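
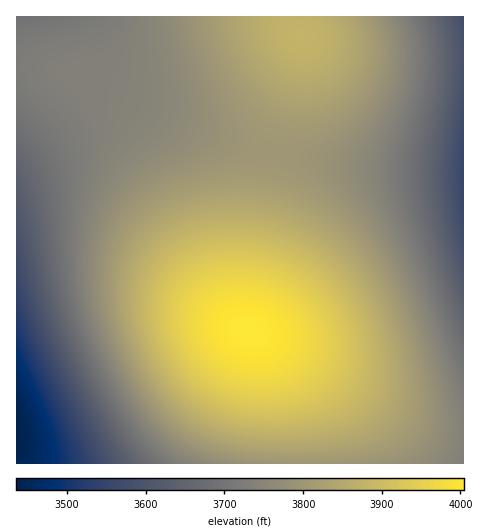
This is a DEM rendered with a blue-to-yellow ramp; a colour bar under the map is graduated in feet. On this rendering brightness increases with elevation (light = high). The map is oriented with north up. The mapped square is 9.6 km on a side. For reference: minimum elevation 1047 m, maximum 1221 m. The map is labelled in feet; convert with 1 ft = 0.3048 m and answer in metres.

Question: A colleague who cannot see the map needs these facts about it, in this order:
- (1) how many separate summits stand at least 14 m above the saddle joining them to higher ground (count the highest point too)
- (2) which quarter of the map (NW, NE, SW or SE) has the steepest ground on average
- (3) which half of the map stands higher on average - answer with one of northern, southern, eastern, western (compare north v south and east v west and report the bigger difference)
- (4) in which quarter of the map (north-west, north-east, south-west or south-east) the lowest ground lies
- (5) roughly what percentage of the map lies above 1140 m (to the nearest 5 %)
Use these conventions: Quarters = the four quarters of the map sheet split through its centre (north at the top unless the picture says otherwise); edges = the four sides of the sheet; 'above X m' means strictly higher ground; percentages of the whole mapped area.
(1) There are 2 summits with 14 m or more of prominence.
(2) The steepest ground, on average, is in the south-west quarter.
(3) The eastern half stands higher on average than the western half.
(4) The lowest point lies in the south-west quarter of the map.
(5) Roughly 70 % of the ground is higher than 1140 m.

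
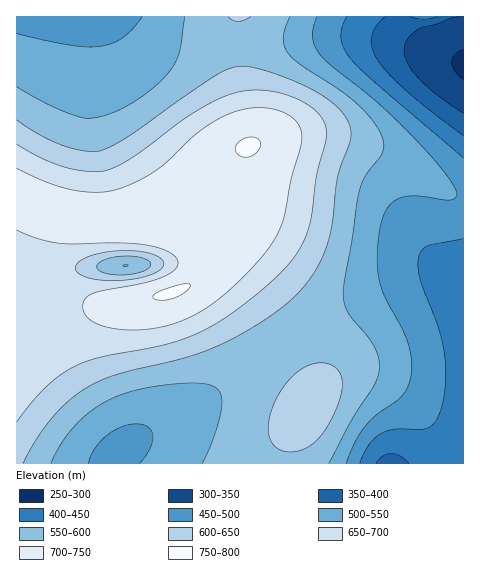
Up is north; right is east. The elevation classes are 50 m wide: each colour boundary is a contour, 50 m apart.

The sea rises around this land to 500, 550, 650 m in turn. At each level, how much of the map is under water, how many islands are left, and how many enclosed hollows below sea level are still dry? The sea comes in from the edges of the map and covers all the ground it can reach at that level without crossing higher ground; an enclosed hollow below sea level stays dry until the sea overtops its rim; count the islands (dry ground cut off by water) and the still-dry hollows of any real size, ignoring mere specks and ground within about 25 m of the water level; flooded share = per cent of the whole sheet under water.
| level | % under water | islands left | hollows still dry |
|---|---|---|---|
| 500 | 20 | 0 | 0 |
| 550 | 38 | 0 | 0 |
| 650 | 70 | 0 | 1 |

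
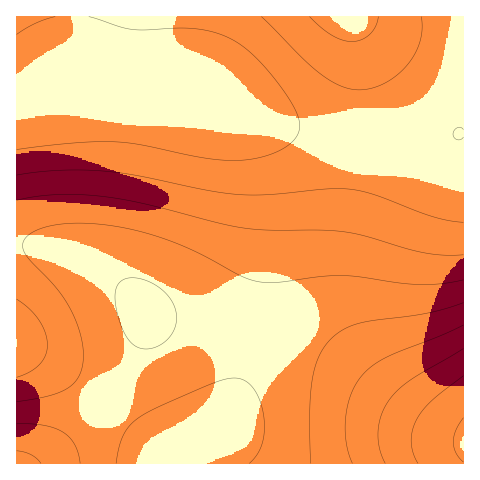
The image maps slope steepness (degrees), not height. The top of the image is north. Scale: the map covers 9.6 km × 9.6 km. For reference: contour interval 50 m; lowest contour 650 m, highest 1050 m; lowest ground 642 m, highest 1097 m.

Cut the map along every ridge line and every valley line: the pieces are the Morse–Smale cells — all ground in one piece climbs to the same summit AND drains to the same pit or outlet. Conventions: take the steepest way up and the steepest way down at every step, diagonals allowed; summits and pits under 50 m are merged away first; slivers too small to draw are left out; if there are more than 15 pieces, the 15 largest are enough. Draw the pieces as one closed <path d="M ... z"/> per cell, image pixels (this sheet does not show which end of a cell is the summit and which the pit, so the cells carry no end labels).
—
<path d="M228 107l-2 1 25 23 11 30 4 26 0 52-6 53-16 79-17 43-17 22-34 20-2 7 289 1 1-330-47 6-77-3-61-11z"/><path d="M74 91l-28 0-30 8 0 145 29 3 18 5 38 17 16 12 18 18 9 14 2 10-8 24-24 41-32 36-23 24-21 15 135 1 3-8 25-13 17-15 14-23 9-26 15-66 8-58 2-68-5-30-5-14-9-17-15-14-14-8-15-4-79-4z"/><path d="M463 16l-392 0-4 31-7 22-7 13-13 9 34 0 50 5 87 5 68 25 43 9 28 3 67 2 34-4 13-3z"/><path d="M24 245l-8 0 0 218 22 1 21-16 31-31 28-34 20-36 6-18 2-13-8-12-9-12-12-11-22-15-32-14z"/><path d="M70 16l-54 1 1 82 30-11 9-10 11-31 4-21z"/>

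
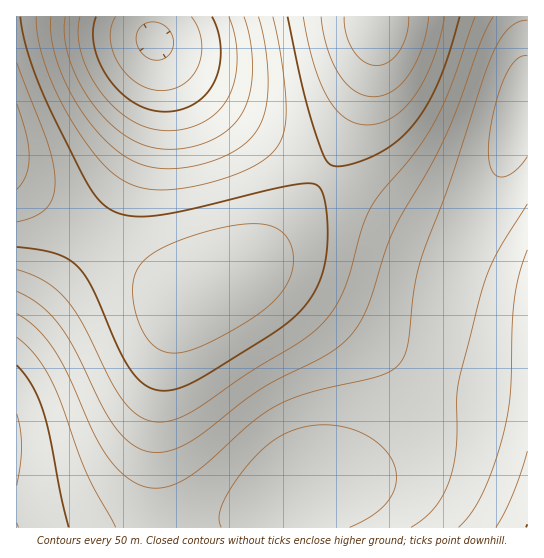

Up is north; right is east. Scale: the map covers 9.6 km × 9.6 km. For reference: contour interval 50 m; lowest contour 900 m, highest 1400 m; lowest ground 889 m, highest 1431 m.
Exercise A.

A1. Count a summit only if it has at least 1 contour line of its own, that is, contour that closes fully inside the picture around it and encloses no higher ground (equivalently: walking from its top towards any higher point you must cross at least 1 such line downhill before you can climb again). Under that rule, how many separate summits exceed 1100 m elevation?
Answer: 1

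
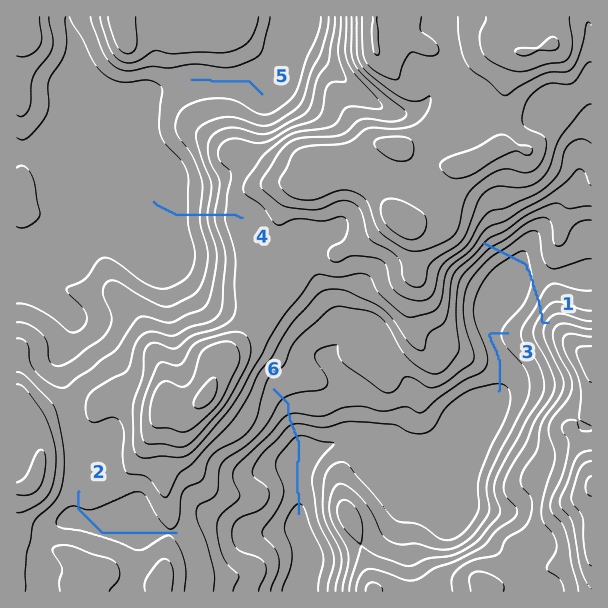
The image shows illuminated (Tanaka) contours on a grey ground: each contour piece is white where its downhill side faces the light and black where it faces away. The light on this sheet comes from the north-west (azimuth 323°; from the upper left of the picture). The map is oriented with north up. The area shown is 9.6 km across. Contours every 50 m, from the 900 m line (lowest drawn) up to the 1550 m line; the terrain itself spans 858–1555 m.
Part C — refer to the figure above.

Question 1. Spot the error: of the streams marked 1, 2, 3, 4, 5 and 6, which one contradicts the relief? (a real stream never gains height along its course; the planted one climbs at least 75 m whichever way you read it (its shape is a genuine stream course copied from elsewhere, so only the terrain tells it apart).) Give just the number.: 1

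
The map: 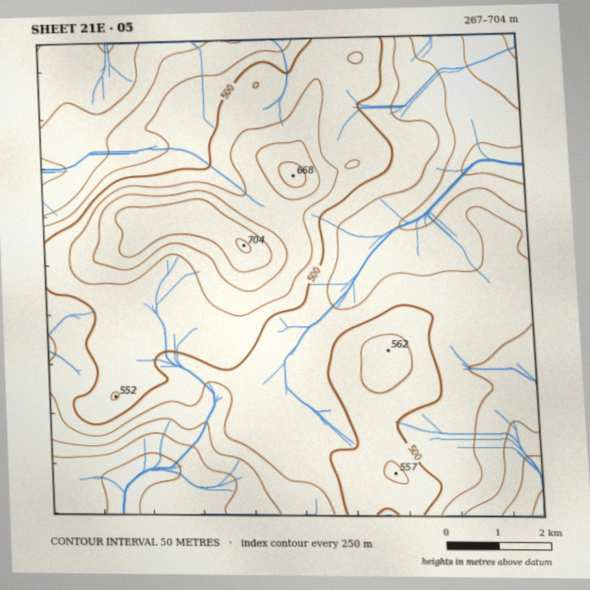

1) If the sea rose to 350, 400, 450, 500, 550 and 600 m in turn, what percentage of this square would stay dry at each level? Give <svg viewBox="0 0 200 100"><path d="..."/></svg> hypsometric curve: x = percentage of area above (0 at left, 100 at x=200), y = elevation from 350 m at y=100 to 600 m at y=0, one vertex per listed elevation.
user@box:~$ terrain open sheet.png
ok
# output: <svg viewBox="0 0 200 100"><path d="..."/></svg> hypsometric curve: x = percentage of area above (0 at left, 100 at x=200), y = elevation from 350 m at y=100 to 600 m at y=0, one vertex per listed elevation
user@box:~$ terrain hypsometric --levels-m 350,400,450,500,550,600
<svg viewBox="0 0 200 100"><path d="M179 100l-21-20-33-20-52-20-45-20-15-20"/></svg>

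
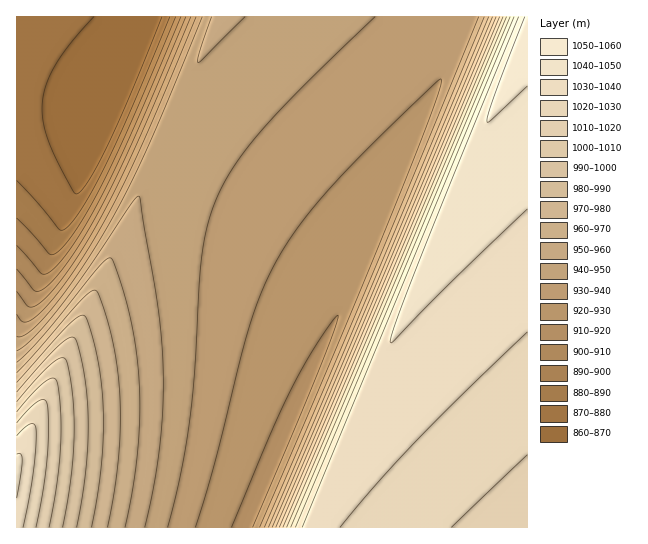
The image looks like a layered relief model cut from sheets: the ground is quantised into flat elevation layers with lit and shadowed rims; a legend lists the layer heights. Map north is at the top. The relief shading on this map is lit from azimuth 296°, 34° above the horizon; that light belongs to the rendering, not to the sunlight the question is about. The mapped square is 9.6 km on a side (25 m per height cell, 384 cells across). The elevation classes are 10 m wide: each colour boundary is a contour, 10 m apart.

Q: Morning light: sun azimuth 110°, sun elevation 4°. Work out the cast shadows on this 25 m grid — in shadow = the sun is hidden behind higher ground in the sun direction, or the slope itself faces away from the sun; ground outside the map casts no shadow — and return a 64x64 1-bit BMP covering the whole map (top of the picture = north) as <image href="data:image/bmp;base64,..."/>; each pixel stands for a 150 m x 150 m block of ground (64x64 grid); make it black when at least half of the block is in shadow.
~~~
<image width="64" height="64" href="data:image/bmp;base64,Qk0+AgAAAAAAAD4AAAAoAAAAQAAAAEAAAAABAAEAAAAAAAACAAATCwAAEwsAAAIAAAAAAAAA////AAAAAAAAAAAH8AAAAAAAAA/wAAAAAAAAH/gAAAAAAAA/+AAAAAAAAB/8AAAAAAAAH/wAAAAAAAAf/AAAAAAAAA/+AAAAAAAAD/4AAAAAAAAH/wAAAAAAAAf/AAAAAAAAB/+AAAAAAAAD/4AAAAAAAAP/wAAAgAAAAf/AAACAAAAB/8AAAMAAAAH/4AAAwAAAAP/gAADgAAAA//AAAOAAAAB/8AAA8AAAAH/4AADwAAAAP/gAAPgAAAA/+AAA+AAAAD/8AAD8AAAAH/wAAHwAAAAf/gAAfgAAAA/+AAB+AAAAD/8AAD8AAAAP/wAAPwAAAAf/gAA/gAAAB/+AAB+AAAAD/4AAH8AAAAP/wAAfwAAAAf/AAA/gAAAB/+AAD+AAAAH/4AAP8AAAAP/wAAfwAAAA//AAB/AAAAB/8AAH+AAAAH/4AAP4AAAAP/gAA/wAAAA//AAB/AAAAD/8AAH+AAAAH/4AAf4AAAAf/gAA/wAAAA//AAD/AAAAD/8AAH8AAAAH/wAAf4AAAAf/gAB/gAAAA/+AAD/AAAAD/8AAP8AAAAP/wAAf4AAAAf/gAB/gAAAB/+AAD/AAAAD/8AAP8AAAAP/wAA/wAAAAf/AAB/gAAAB/+AAH+AAAAH/4AAP8AAAAP/wAA/wAAAA//AAB/gAAAB/+AAH+AAAAH/4AAf8AAAAP/g=="/>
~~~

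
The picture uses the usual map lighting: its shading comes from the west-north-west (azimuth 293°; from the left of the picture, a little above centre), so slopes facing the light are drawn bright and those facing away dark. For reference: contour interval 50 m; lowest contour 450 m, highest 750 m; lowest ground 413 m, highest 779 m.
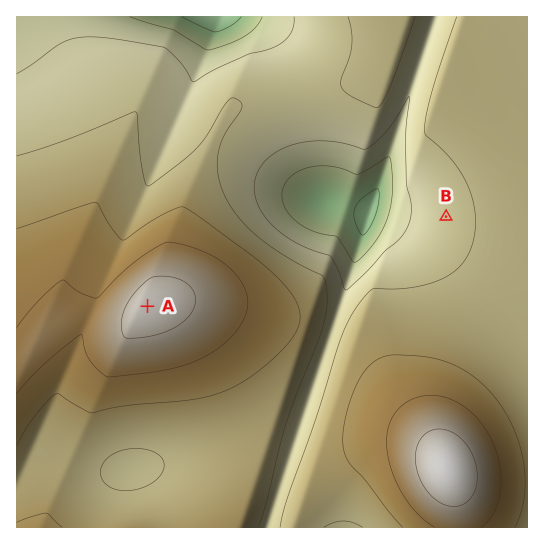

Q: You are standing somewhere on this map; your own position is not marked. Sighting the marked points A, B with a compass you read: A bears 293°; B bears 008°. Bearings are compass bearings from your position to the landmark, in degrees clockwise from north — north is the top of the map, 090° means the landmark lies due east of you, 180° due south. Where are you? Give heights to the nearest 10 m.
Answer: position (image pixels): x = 417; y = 421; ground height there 730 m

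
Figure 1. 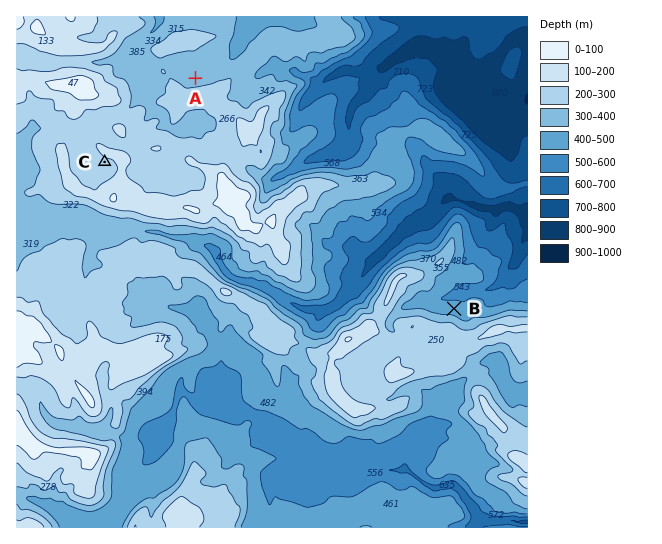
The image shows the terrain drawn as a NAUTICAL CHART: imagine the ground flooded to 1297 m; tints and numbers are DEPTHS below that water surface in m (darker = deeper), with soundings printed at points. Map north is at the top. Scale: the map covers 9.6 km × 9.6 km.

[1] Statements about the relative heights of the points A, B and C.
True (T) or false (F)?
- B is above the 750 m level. T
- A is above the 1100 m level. F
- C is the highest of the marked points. T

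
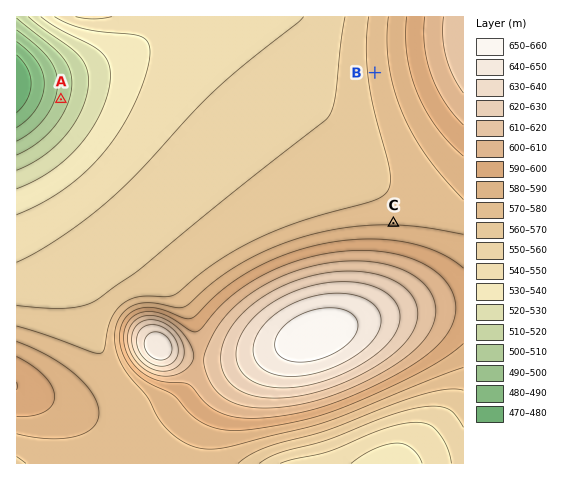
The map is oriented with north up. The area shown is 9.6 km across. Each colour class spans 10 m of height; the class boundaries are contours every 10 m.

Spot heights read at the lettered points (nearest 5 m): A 505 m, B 575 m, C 580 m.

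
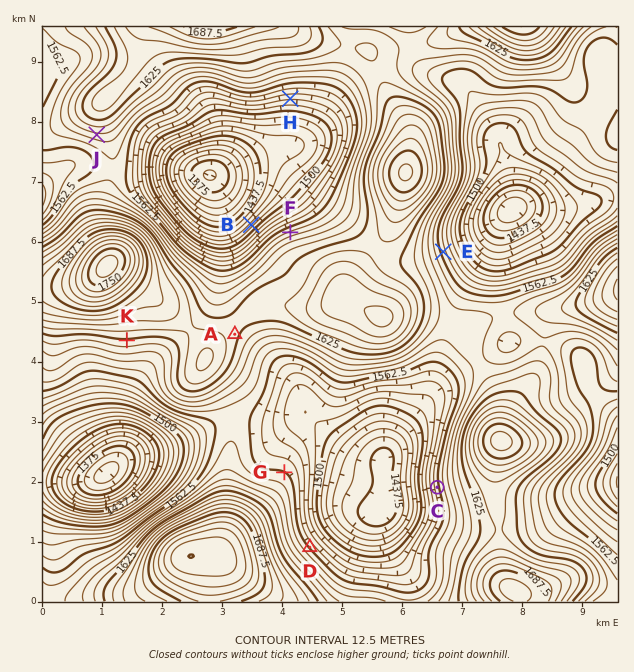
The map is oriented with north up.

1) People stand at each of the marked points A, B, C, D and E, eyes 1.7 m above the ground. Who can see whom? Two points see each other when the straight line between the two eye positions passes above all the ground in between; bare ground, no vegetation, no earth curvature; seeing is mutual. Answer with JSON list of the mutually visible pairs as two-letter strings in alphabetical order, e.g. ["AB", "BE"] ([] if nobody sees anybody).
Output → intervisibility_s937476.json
["AC", "AD", "CD"]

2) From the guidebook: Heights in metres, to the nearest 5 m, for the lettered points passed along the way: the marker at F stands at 1575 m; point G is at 1565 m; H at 1525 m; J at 1595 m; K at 1625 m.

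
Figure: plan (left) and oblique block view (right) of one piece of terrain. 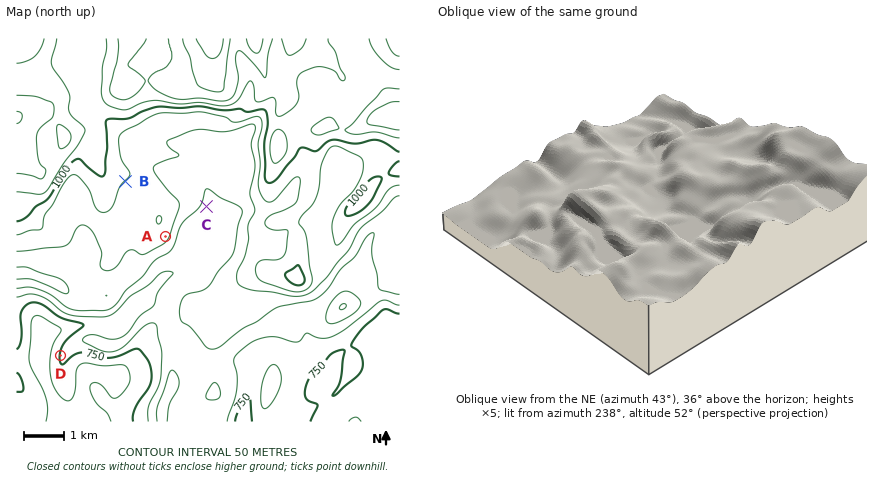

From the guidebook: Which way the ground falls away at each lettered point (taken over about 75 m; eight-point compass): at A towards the SE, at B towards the SE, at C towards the SE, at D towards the W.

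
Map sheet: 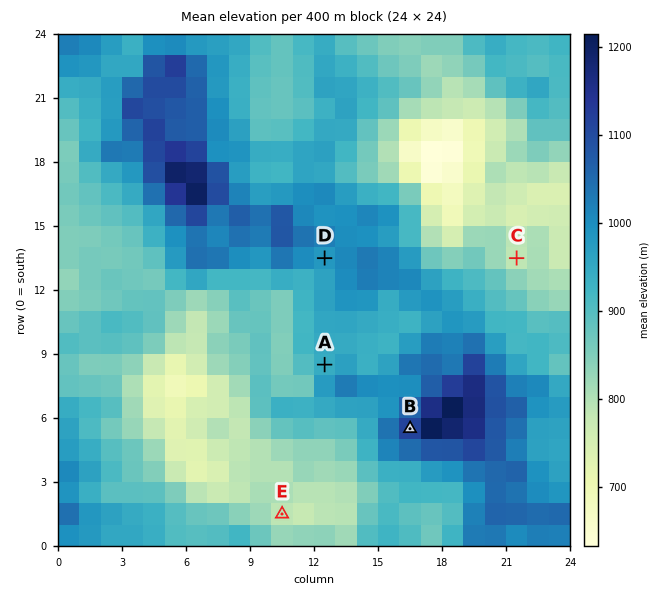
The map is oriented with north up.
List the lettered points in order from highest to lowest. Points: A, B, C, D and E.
B D A C E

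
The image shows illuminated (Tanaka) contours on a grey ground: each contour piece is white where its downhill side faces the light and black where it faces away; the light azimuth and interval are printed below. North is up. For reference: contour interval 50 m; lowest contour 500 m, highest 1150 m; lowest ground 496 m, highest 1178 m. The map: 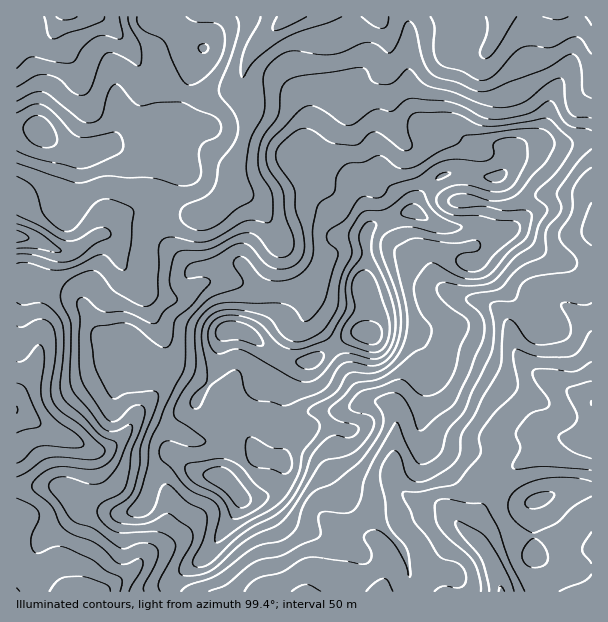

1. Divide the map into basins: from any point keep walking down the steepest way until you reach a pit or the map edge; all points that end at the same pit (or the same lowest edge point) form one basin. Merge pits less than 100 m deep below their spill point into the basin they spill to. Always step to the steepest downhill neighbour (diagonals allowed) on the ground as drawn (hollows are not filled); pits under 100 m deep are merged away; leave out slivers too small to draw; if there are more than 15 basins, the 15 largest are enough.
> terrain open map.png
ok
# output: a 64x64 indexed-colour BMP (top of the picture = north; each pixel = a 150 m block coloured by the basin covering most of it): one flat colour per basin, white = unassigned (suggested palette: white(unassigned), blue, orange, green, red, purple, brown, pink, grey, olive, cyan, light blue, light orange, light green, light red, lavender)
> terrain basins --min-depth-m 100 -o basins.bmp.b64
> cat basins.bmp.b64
<image width="64" height="64" href="data:image/bmp;base64,Qk12CAAAAAAAAHYAAAAoAAAAQAAAAEAAAAABAAQAAAAAAAAIAAATCwAAEwsAABAAAAAAAAAA////ALR3HwAOf/8ALKAsACgn1gC9Z5QAS1aMAMJ34wB/f38AIr28AM++FwDox64AeLv/AIrfmACWmP8A1bDFAIiIiIiIiIiIgRERERERERERERERERERERERERERERERiIiIiIiIiIiIERERERERERERERERERERERERERERERGIiIiIiIiIiIiBEREREREREREREREREREREREREREREYiIiIiIiIiIiIgRERERERERERERERERERERERERERERiIiIiIiIiIiIiIERERERERERERERERERERERERERERGIiIiIiIiIiIiIiBEREREREREREREREREREREREREREYiIiIiIiIiIiIiIgRERERERERERERERERERERERERERiIiIiIiIiIiIiIiIERERERERERERERERERERERERERGIiIiIiIiIiIiIiIgREREREREREREREREREREREREREYiIiIVVVVWIiIiIiIERERERERERERERERERERERERERiIiIVVVVVViIiIiIgREREREREREREREREREREzMxERGIiIVVVVVVWIiIiIgREREREREREREREREREREzMzMzMVVVVVVVVVVYiIiIhRERERERERERERERERERMzMzMzMzVVVVVVVVVVWIiFVVURERERERERERERERERMzMzMzMzNVVVVVVVVVVYhVVVVVERERERERERERERETMzMzMzMzM1VVVVVVVVVVVVVVVVVRERERERERERERETMzMzMzMzMzVVVVVVVVVVVVVVVVVREREREREREREREzMzMzMzMzMzNVVVVVVVVVVVVVVVVVEREREREREREREzMzMzMzMzMzM1VVVVVVVVVVVVVVVVERERERERERERETMzMzMzMzMzMzVVVVVVVVVVVVVVVRERERERERERERERMzMzMzMzMzMzNVVVVVVVVVVVVVUREREREREREREREREzMzMzMzMzMzM1VVVVVVVVVVVVURERERERERERERERETMzMzMzMzMzMzVVVVVVVVVVVVVUEREREREREREREREREzMzMzMzMzMzNVVVVVVVVVVVVERBERERERERERERERETMzMzMzMzMzM1VVVVVVVVVVREREERERERERERERERERMzMzMzMzMzMzVVVVVVVVVUREREQREREREREREREREREzMzMzMzMzMzNVVVVVVVVURERERBERERIiIhEREREREzMzMzMzMzMzM1VVVVVVVVREREREQRESIiIiIhERERETMzMzMzMzMzMzVVVVVVVERERERERBESIiIiIiIRERMzMzMzMzMzMzMzNVVVVVVEREREREREREIiIiIiIiIzMzMzMzMzMzMzMzM1VVVVVERERERERERERCIiIiIiIjMzMzMzMzMzMzMzMzVVVVVUREREREREREREIiIiIiIiMzMzMzMzMzMzMzMzNVVVVUREREREREREREQiIiIiIiIzMzMzMzMzMzMzMzM1VVVERERERERERERERCIiIiIiIjMzMzMzMzMzMzMzMzRERERERERERERERERCIiIiIiIiMzMzMzMzMzMzMzMzNEREREREREREREREREIiIiIiIiIzMzMzMzMzMzMzMzM0REREREREREREIiIiIiIiIiIiIjMzMzMzMzMzMzMzMRREREREREREREIiIiIiIiIiIiIiMzMzMzMxEzMzMxERFEREREREREREIiIiIiIiIiIiIiIzMzMzMzERMzMREREUREREREREREIiIiIiIiIiIiIiIjMzMzMzERETMRERERREREREREREQiIiIiIiIiIiIiIiMzMzMzERERERERERFERERERERERCIiIiIiIiIiIiIiIiIzMxEREREREREREUREREREREREQiIiIiIiIiIiIiIiIiIRERERERERERERRERERERERERCIiIiIiIiIiIiIiIiIiERERERERERERFEREREREREREIiIiIiIiIiIiIiIiIiIREREREREREREURERERERERERCIiIiIiIiIiIiIiIiIiERERERERERERREREREREREREIiIiIiIiIiIiIiIiIiIiESIiERERERFEREREREREREQiIiIiIiIiIiIiIiIiIiIiIiIhEREREUREREREREd3ciIiIiIiIiIiIiIiIiIiIiIiIiERERERRERHd3dHd3dyIiIiIiIiIiIiIiIiIiIiIiZmZhERERFERHd3d3d3d3IiIiIiIiIiIiIiIiIiIiIiZmZmZmZmZkR3d3d3d3d3dyIiIiIiIiIiIiIiIiIiJmZmZmZmZmZmd3d3d3d3d3d3IiIiIiIiIiIiIiIiIiZmZmZmZmZmZmZ3d3d3d3d3d3ciIiIiIiIiIiIiIiIiZmZmZmZmZmZmZnd3d3d3d3d3dyIiIiIiIiIiIiIiIiJmZmZmZmZmZmZmd3d3d3d3d3d3ciIiIiIiIiIiIiIiImZmZmZmZmZmZmZ3d3d3d3d3d3dyIiIiIiIiIiIiIiIiZmZmZmZmZmZmZnd3d3d3d3d3d3IiIiIiIiIiIiIiIiJmZmZmZmZmZmZmd3d3d3d3d3d3dyIiIiIiIiIiIiIiImZmZmZmZmZmZmZ3d3d3d3d3d3d3IiIiIiIiIiIiIiIiZmZmZmZmZmZmZnd3d3d3d3d3d3ciIiIiIiIiIiIiIiJmZmZmZmZmZmZmd3d3d3d3d3d3ciIiIiIiIiIiIiIiImZmZmZmZmZmZmZ3d3d3d3d3d3ciIiIiIiIiIiIiIiIiZmZmZmZmZmZmZnd3d3d3d3d3IiIiIiIiIiIiIiIiIiJmZmZmZmZmZmZm"/>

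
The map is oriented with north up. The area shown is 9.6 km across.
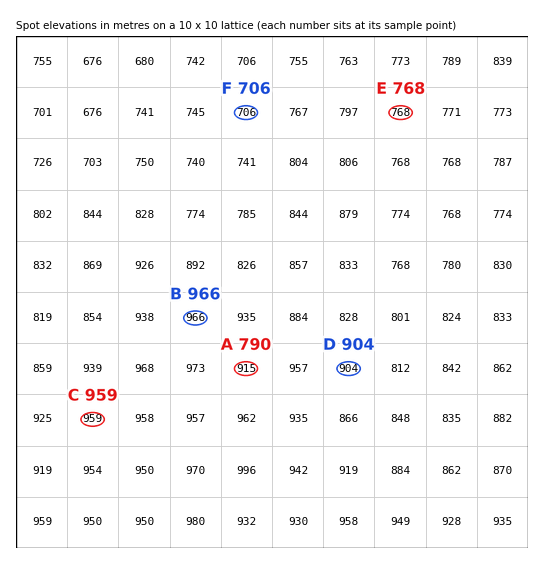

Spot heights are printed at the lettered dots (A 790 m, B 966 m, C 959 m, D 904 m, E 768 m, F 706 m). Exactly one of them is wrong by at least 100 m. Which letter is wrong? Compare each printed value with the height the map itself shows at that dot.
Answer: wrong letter A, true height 915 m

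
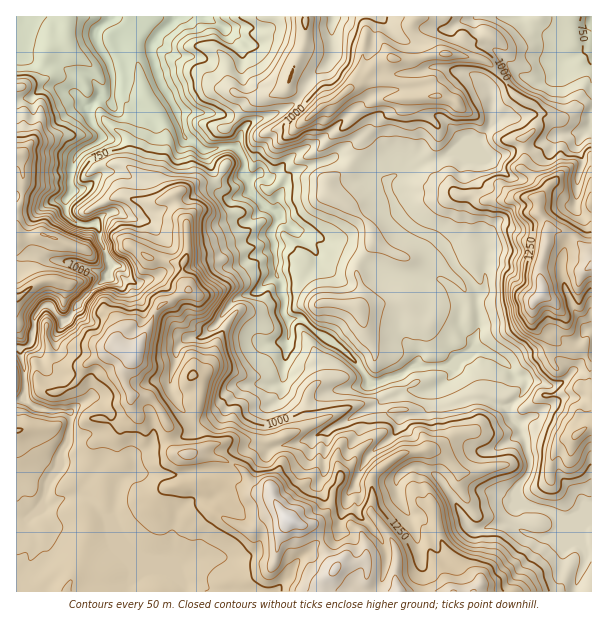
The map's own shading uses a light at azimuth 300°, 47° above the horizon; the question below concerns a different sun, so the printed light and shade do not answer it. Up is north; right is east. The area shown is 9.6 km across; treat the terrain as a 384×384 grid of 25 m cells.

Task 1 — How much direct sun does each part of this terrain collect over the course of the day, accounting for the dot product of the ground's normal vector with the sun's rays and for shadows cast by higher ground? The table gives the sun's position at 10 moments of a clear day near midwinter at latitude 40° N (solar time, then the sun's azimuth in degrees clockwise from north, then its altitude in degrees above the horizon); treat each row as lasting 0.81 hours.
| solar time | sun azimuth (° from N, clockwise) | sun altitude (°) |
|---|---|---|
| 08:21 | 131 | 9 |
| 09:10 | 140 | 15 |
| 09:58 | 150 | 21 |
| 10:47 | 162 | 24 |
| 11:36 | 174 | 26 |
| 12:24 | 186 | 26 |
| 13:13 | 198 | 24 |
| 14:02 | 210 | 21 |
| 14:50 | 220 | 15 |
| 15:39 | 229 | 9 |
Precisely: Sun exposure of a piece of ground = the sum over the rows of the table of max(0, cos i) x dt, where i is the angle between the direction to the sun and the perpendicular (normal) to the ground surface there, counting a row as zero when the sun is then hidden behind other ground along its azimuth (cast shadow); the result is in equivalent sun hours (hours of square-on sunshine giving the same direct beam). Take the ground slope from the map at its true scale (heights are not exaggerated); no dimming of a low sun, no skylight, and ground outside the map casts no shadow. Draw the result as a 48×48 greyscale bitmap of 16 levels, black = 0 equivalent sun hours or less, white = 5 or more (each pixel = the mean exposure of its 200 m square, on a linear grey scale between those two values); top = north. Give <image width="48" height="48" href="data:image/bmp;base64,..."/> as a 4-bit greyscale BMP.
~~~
<image width="48" height="48" href="data:image/bmp;base64,Qk32BAAAAAAAAHYAAAAoAAAAMAAAADAAAAABAAQAAAAAAIAEAAATCwAAEwsAABAAAAAAAAAAAAAAABEREQAiIiIAMzMzAERERABVVVUAZmZmAHd3dwCIiIgAmZmZAKqqqgC7u7sAzMzMAN3d3QDu7u4A////AHeHiIiHdneHiZrMdXmpmWYzMxJnYTVWdod3eIiIh4iId3i+llarmXZkVDQkMxVmhoh3d3d4iIiHd3dpqERHiGZ1ZWMBMzNVd3iHd4iImZmZmauIvJYSRVdVZiAAIiNWaHeHeIiJmZmaq9yZ3chCU3Q1ZRAAE0Z3d3d4iIiJmZmqvIapu5h3NWNFZkJVRniHd5h4mHiJmZmalniaQzJhJzNXhliHZVRph5mIZomIiZuoaJqnIBJkNFRnZHl2d4vcmJmImYiHZ6u6mYd2MSJoRlVUM5iKqHrbu5mWeIiXZlRWdnQRM0NIVagyJ5vf7mac/KmoeIiZmc79ulEAVCRCYW7J3IQ1imac7JqpeZmIiIiJhCEQEzMzQwKcyWVCAkiLu6qreIq7uXIBRnVWhjIlJUABFHrLg1ZZvYmairqcyrdCAAAAJaggMSEBADZ3VXVEWTEBNneLmmR4ECEAASWXISMwAAAjR4ZTVAOcxkarqTWJYiQxEzEDdSIyIiECZXuFNXu73JmoZEZ4lCIjNGYwACREQzVmVjVYmGdEasy4hmapu5dmQzeZUzE2h0RVU0apRTZni8ut24NVinVVRUNDO9xyNWVVR73amCNUVJzJl1MyNUVVRGUhiZm7upZFmrub2XFjZ3h1eXQAJmZlRVEpyoiKmamLzu3ad8RhAxNVSZiDBoiadie7uYiaqYmZvv6ctYQxAVQjJ77OdLqFU6/sqImYiZmZi+7vrbcWQVQQBv7/1FdnbM3bmImYeIiZmb36nK7utBAAEir7vEEkZTIiNWZ3d4iHiWmVrBj9qSAAABVSFIlTZjATZWZ3d5eYczZnrTEAAAACmFMSETaGhlRXd4iZiHiHU2VnjGQRJZFsyoaEV2RWdmZ1aby5h4h3ZlaXZpnN2TO8QQNmVFdlVVdma6ZWd4d3aIaphoqlEBRRAUd2VmdWY2iIeGVmeJh3l1Z6YDAAABEAFGhodVSWSry8tlZ4mqmaeKhSAVAAA4QUiGMplXcWes7tlXeJvMze66gxFnYQACjKd5YBJBF6iJy3Z4iJmsyqq6iIRbuVARMyERRkeYZ5d2h2Z3iId1IlUQGKQ5hlJoMlZAADOVY2llVoiId2VCIhEzAWU5iGQUiEEAAAF5i8mnMmmYiIZDQxJSAAQ3eIggAAAAAAADrO+J24qpmZqnd3hUIQAgWKyjASISEVmon6/+rtq6q7vJeKqpYhIAFCIihSNFNqqrRHfv+9293tyb3GITiqhUJkIlMEV1VCFKtiE67pzb7uqv+ndmaXmCJEVkJXh0i+/tzschfOvP7v/8ZHrMYRR7UkaZl3dGq7y4VopSAq64ZVZiNnlxARJCWJl5hnZZunVCRGdkECeZh2ZDR6kRRERQFWipV3ZphkRUM0aHMiV5u5RpvtVoZmZVaJpzaHZ3ZnhTREV4ZFZndXz+tzaXh3Zod4dEh2dld2QTV2RnVXZlE0MAJHlniIl4d3d3V3eUIAAVh3Z4VmVSWHMiRFNGiIdndnibZXeHMhSrupiIdVU1d6qoQQJGmIhw=="/>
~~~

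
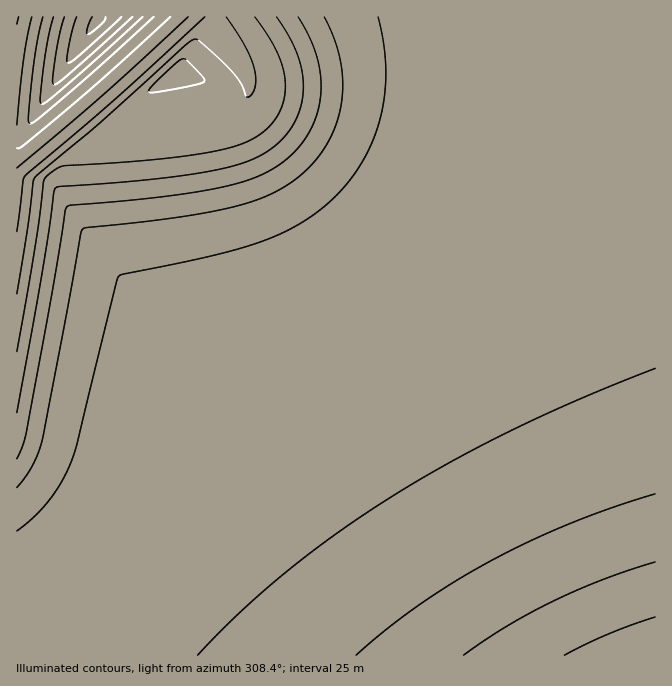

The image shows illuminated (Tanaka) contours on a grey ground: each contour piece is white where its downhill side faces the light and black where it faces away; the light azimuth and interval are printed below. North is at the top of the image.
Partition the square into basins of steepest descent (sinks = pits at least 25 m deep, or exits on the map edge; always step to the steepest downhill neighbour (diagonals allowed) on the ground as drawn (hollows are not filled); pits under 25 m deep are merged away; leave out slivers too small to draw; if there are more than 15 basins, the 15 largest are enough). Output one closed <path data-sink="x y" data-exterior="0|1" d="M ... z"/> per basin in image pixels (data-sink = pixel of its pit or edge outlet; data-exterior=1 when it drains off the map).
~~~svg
<path data-sink="655 655" data-exterior="1" d="M655 16l-453 0 26 29 20 32 1 6-1 12-11 13-20 8-23 5-45 7-44 3-25-25-48 42-16 10 1 498 639-1z"/><path data-sink="97 20" data-exterior="0" d="M177 16l-160 0-1 141 2 1 14-10 78-67 59-53 9-10z"/><path data-sink="179 72" data-exterior="0" d="M200 16l-21 0-52 50-46 39 24 26 57-5 48-8 27-10 9-10 3-15-8-20-23-30z"/>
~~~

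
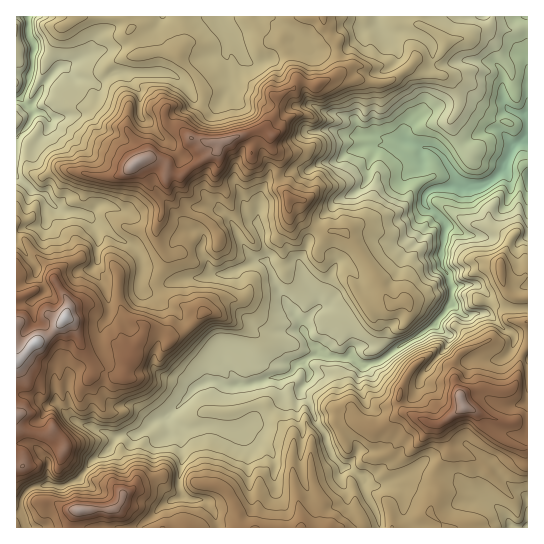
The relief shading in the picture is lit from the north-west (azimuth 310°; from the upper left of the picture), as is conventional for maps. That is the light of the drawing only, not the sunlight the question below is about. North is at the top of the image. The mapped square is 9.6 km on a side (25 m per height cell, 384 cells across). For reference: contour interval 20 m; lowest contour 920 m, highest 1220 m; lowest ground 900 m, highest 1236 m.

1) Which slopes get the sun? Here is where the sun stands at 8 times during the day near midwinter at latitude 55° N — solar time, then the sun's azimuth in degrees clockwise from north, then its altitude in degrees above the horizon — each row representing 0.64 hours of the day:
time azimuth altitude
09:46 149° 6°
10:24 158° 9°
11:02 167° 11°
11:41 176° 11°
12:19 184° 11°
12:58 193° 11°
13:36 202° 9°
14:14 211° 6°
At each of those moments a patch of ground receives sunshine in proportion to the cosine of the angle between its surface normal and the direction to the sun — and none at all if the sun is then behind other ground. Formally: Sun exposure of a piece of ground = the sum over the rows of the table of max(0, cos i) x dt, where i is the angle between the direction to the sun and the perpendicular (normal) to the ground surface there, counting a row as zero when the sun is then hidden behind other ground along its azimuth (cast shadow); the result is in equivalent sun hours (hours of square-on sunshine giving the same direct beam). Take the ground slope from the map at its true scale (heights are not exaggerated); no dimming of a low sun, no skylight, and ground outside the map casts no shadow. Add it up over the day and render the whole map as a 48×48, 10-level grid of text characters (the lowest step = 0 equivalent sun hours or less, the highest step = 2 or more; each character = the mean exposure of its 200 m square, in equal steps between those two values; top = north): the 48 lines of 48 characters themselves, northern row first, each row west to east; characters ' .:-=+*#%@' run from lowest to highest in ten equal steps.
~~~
::..:=***+----------==---++*+=======--::::..:--:
-=#****+=-===---:---===---=+*=:----=-==-:::-==++
:-+*#*+=++=-----=----=====--=+=:::---.-==++++=++
=-:+*+==-::-=======---===:.::-:  .::-:-=**#**+==
+-=++----+#****+-------..      :::-:.+==-:::-+-=
=-+-:-===:::. .--:---:.  .   .=--: .**+=--==++==
+:=:--:--. .   .--:-::.  .===**%#**%%@@%#++==++=
==:-----:. .    .::. ..=-*#@@@@@@%%###***+=++++=
.=++==-:::::-:-:      .:==-.#@@%#####*+=-==+=-**
-:.=--:.  ::+=:        .-:#*-:-*##%#*=-:-++++:.-
+.:::.. :-:  ==:      :-:+***+#+***++=+**+++=**+
:-:...::..-. .++-:.:=*++*+.  .:--====**##+-.:-*+
--:   .:::.   .+++=+#+=*=::-+++--------+*+--==-.
-::    .-:.-+-::-+#*#+*##**#+=..:::----:+*++++::
=:.++-. .-*#*=-:*%*%*#%**+-:  .::::------*%#*--+
-###@@@@@@@%+**#%#%++##*:.. ..:--:--::+#+=*+. ::
.:+**#%@@@@%#*#%++#+=**++.  =#*= .:..==  ..  ..:
:.:=+**++***#+*+*=+*==+===+**=   .  .=-=    .-..
::-::-==-:-=-=++=::=+==-=+**=.  .::-=: =*. .-. :
==-:..:-==::-++=+*::=--=+**+:.::---::...=*=-:. .
. ..:..::+*+++=--+=:-=:=+#**===--===-..-: ---::=
-.   . :. :++=--===+-++**##==++=:---::-=:.    -.
.=   .-:. .-++==-=##+=*+++*+=+++=:::::=-::..  .:
::- :++:-::-==+**+*#*-.-+==**+-==-::::-.+#+==-::
=.:::. .-==--=+==:..:::-++=+*+=-==::::. :*%%*+--
..-*.  .-==---:.    .:--=+==++*=-=-:::.::: .**--
=+ :-.:::-..:-:.  .--===-++===+*=-=---=+===--**+
 .:..:=+--.  .:=--::+#+=--++--=**==+++**. +++:::
::=-==-=---:  .:=%@%==+=--=+====**#*+%+      --:
=..+#*--:::-==:-#@@@@+====-=====+#**%-  .     ++
::=*#+----:-+==#@#+=+++==-:=*++*+++*:      .=-::
:*#**++:==-=*+@%#+=====+++*=-+*+=++    : :+++=:-
++++=++--==+*#%#+==========-.  .--   :*.:-::::.:
*+====-==-==-**++++=+++**-:---.     :*::.      :
++===-+***%%#===+--===:...=..     ..--:--  :. :-
=+++++*+*#@@%#+=-:::....:-:-.   . .:=...-::-+++=
..:.=+**=+=*#*+-:::::-==::.:-::-.--=. .::=:.:==:
=+: .=%%#*#++=--==++====:...+==-:.:=*:  -%@+-..:
=:.:  .+@%#+-:--==-===---..:-#=+=-=+*#**@@%#+**=
**+=: ..:-..:::::::------::::+=+*+++++%@#++%#=--
:-#+-+*+.      ::.::::-----::=*+++===#%*=--+#@#=
-:-***+.       .    ...:----:.#*-=++**==*+=-+***
+***%#.       ..     ..::----::-#*=++=-=+*++-+*#
@@+++  ..  :-+=-::....::---=-:::-=+=-----=++*-*#
#.      -::+=+*=%%#=:::-:=---..-:-:------===++-+
=--:     :+=*+: .-++-::::---=-:-:=-----===--=++=
=*+++++*****+. ...--=::..:-::::-::=---=--::::=*+
-+*++###%@%+..:-:::=-:....::::.:-----=+=-:----*#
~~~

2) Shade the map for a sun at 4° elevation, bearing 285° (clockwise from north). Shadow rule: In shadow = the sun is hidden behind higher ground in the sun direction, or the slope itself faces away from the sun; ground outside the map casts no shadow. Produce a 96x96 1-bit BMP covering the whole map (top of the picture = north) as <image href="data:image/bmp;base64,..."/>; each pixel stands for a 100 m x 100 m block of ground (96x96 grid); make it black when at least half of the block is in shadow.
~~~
<image width="96" height="96" href="data:image/bmp;base64,Qk2+BAAAAAAAAD4AAAAoAAAAYAAAAGAAAAABAAEAAAAAAIAEAAATCwAAEwsAAAIAAAAAAAAA////AAAAAADAD//wDAAAB3gAAD+AH//8DAAAAHgAAHuAD5/+CDAACHAAADOAAB//gDgAAHAAAAPAAA//4DgCPOAAgAPAAA//4HgGOOAAAAPggAf/gPmEfMAAAAf//AP/APGEfMAAAAj//AH/APOE/cAAAAH//gHPAHOM/QAAACF+/7DPADGM/gAAAGA+//jPAACM/gAAAAA+f/5HAAAN/gB4AAA8f//mAAAN+wA8AAA4f//wAAAN84AeAAAwP//wAAAN84AP/gBgP//AAAAM4gAP/wAAf//+AAAM4AAF/gAB////AAANwAAB/AP5////AAABgAAA/AP9/n//gAADgAAAfQN//n//8AADAAAAG+E/7v///4ADAMAAB/g/7v///8CIAMDgD+c/7P////AIAcDwD4c/4b////wMAYDwDgc/44////4MAYD4AAM/44f////GAYB4GAM/8QP////2AYB8GAP/8Af////6AYA+GAP/8AP////8AQAeOAF/+AH////+ADwPHAE/+4H////3xx4Hnhkf94Hv///3xw+DhBwP74Hn////xwfhwDwHz8Dj////gAP8wDwB//Dh////AAD/wDjg//Bgf//+AAx/wCBwf/BAP//8AAh/0AAwP+AAH//8AAM//AAgP+AAB//4AAA//AAAP8+AB//4AAA/8QDwP8/AB5/wAAA/8AA8M9/AAA/wAAAf8AAMf9/gAA/gAAAH8AQI/5/gAA/AAAQT8A5w/x/AAAeAAAYf5B54/x+AP4OYAAAf4B54/x+Af+MYMAwfwB/wP48AO/+YMBwPgB7gD4YAe/+8cDwfgB7MBwAA8/+8IHwfgAwcBwAA4/82AHgPgAw8BwAYc/4vAPmHwAc8AgAeI/4PgPH3gAf8DgA/4/wPwcH/wAP+AAAf4/wf8Af/wAP+AAAfw7wf+Af/gAPeAAAfg3wf/+f/AGPPAAAf//4f/+D+AHPuAAAf//8b//B8ADtsAAAX//8B//w8ADtgAAAn//8A////+BlkABAP//8Q/////hkGAB5P//8If////wkEAA/N///Pf///+/EAAAfk+///////8/kAAAPme///////4/kAAAHmG///////w/gAAABmA+//////w/wAAAAwA+7/////gfwAAAAwAfz/////Af4AAAAgAPz/////AH8AAAAAADj/////D//MAAeAYAB////+P//mAAeA/AC////+P/NkAAeA/gDf////P/9wAAcP/gB/////H//gAAcP/AB/////n/9AAAcH4AB/////z/8QAAMDxAB/////z//YAAIPhAA/////nfvoAAAEAAAO////G/vsAAAAAAAEf+P+f/vmAAAAAAAGD3H8f/f3AAAAAAAGA/x8B/dzAAAAAAAAAXw/4fNxAAAAgAAAAEAf//9wAAABwAAAAMAM//94AAAAAAAAB+AM///4AAAAAAAAD/AAZ//4fgAAAAAAB+AAA//wfwAAAAAAB/gAA//wfwAAAAAAH/AAAHjgHwAAAAAAP+AAAHzgAAAAAAAAP6AAADg="/>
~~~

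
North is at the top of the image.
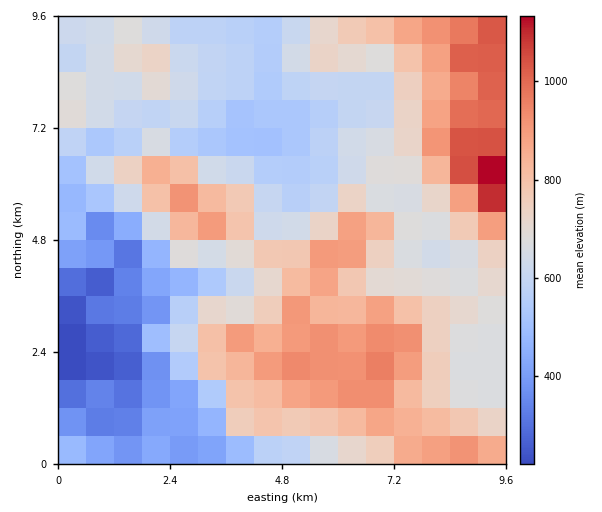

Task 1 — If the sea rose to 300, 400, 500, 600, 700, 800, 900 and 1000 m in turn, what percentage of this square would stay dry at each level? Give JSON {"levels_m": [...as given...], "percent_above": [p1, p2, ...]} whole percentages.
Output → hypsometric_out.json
{"levels_m": [300, 400, 500, 600, 700, 800, 900, 1000], "percent_above": [96, 89, 82, 66, 43, 28, 14, 4]}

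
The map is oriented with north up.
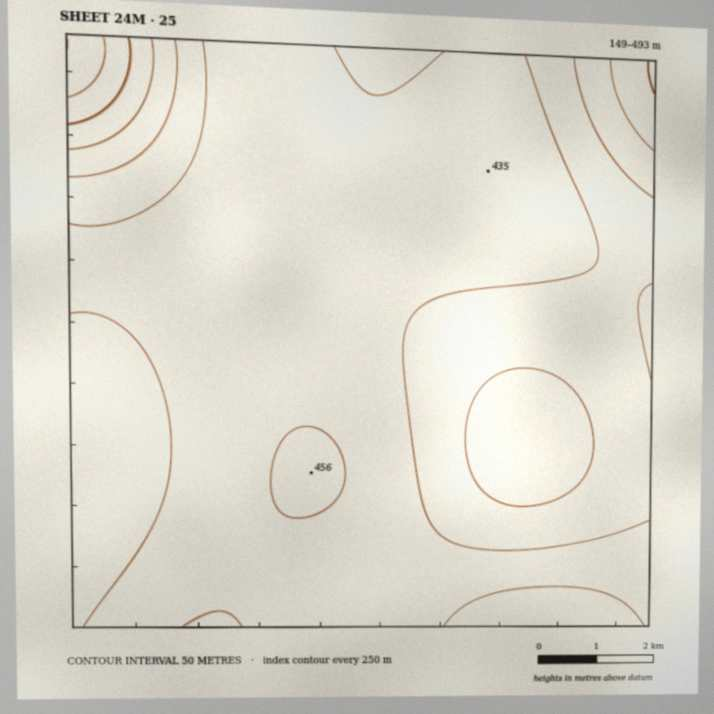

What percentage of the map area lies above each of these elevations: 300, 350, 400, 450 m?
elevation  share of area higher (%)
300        97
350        90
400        61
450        4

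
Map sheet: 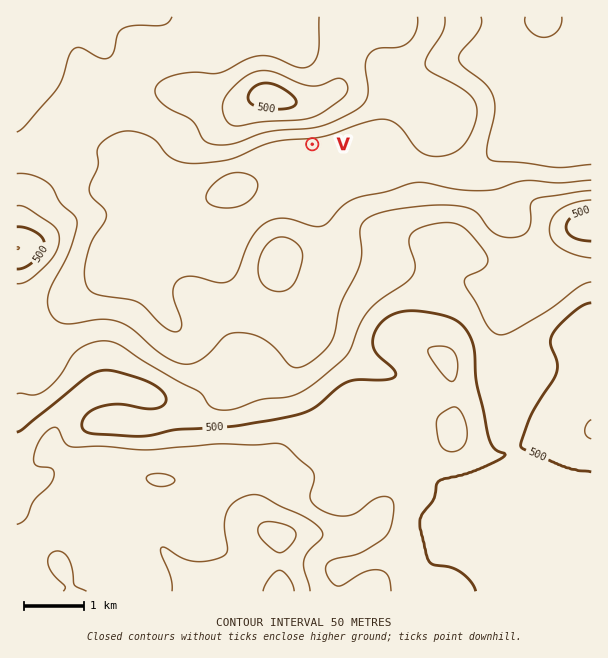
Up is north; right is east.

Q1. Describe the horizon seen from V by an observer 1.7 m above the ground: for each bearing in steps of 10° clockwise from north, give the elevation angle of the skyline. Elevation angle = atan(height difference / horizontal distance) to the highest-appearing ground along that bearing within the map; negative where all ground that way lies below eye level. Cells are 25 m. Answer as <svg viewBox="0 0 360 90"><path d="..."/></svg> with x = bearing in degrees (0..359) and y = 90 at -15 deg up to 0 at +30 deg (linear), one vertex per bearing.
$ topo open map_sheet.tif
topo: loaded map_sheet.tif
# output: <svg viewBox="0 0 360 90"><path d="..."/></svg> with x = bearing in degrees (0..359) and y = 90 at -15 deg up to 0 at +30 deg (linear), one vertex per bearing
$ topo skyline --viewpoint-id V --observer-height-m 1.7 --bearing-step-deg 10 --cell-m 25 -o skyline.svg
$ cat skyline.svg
<svg viewBox="0 0 360 90"><path d="M0 32l10 2 10 3 10 3 10 5 10 5 10 5 10 2 10 0 10 1 10 0 10-2 10-1 10-1 10 1 10-1 10 0 10 1 10 0 10 0 10 0 10 0 10 1 10 2 10-1 10-2 10 3 10-3 10-4 10-3 10-4 10-5 10-3 10-3 10-1 10-1"/></svg>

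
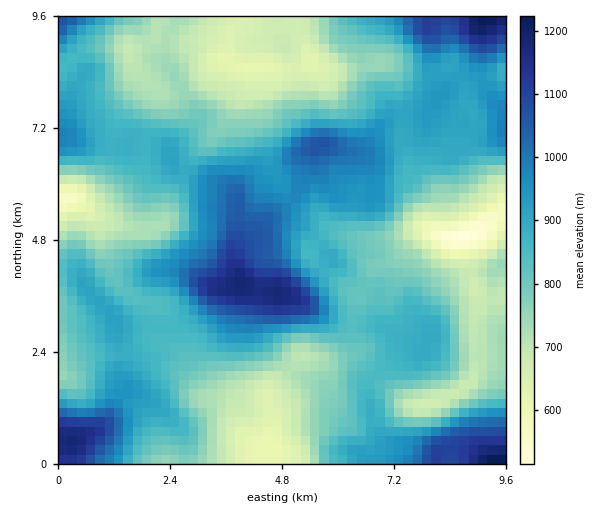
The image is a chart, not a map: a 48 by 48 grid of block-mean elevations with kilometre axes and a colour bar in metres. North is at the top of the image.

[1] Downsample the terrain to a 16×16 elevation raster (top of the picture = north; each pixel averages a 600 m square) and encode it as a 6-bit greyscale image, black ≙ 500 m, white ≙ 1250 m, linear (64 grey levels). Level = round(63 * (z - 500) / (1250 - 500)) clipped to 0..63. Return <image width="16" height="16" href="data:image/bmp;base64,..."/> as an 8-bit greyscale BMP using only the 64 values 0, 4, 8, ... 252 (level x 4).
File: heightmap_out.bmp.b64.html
<image width="16" height="16" href="data:image/bmp;base64,Qk02BQAAAAAAADYEAAAoAAAAEAAAABAAAAABAAgAAAAAAAABAAATCwAAEwsAAAABAAAAAAAAAAAAAAEBAQACAgIAAwMDAAQEBAAFBQUABgYGAAcHBwAICAgACQkJAAoKCgALCwsADAwMAA0NDQAODg4ADw8PABAQEAAREREAEhISABMTEwAUFBQAFRUVABYWFgAXFxcAGBgYABkZGQAaGhoAGxsbABwcHAAdHR0AHh4eAB8fHwAgICAAISEhACIiIgAjIyMAJCQkACUlJQAmJiYAJycnACgoKAApKSkAKioqACsrKwAsLCwALS0tAC4uLgAvLy8AMDAwADExMQAyMjIAMzMzADQ0NAA1NTUANjY2ADc3NwA4ODgAOTk5ADo6OgA7OzsAPDw8AD09PQA+Pj4APz8/AEBAQABBQUEAQkJCAENDQwBEREQARUVFAEZGRgBHR0cASEhIAElJSQBKSkoAS0tLAExMTABNTU0ATk5OAE9PTwBQUFAAUVFRAFJSUgBTU1MAVFRUAFVVVQBWVlYAV1dXAFhYWABZWVkAWlpaAFtbWwBcXFwAXV1dAF5eXgBfX18AYGBgAGFhYQBiYmIAY2NjAGRkZABlZWUAZmZmAGdnZwBoaGgAaWlpAGpqagBra2sAbGxsAG1tbQBubm4Ab29vAHBwcABxcXEAcnJyAHNzcwB0dHQAdXV1AHZ2dgB3d3cAeHh4AHl5eQB6enoAe3t7AHx8fAB9fX0Afn5+AH9/fwCAgIAAgYGBAIKCggCDg4MAhISEAIWFhQCGhoYAh4eHAIiIiACJiYkAioqKAIuLiwCMjIwAjY2NAI6OjgCPj48AkJCQAJGRkQCSkpIAk5OTAJSUlACVlZUAlpaWAJeXlwCYmJgAmZmZAJqamgCbm5sAnJycAJ2dnQCenp4An5+fAKCgoAChoaEAoqKiAKOjowCkpKQApaWlAKampgCnp6cAqKioAKmpqQCqqqoAq6urAKysrACtra0Arq6uAK+vrwCwsLAAsbGxALKysgCzs7MAtLS0ALW1tQC2trYAt7e3ALi4uAC5ubkAurq6ALu7uwC8vLwAvb29AL6+vgC/v78AwMDAAMHBwQDCwsIAw8PDAMTExADFxcUAxsbGAMfHxwDIyMgAycnJAMrKygDLy8sAzMzMAM3NzQDOzs4Az8/PANDQ0ADR0dEA0tLSANPT0wDU1NQA1dXVANbW1gDX19cA2NjYANnZ2QDa2toA29vbANzc3ADd3d0A3t7eAN/f3wDg4OAA4eHhAOLi4gDj4+MA5OTkAOXl5QDm5uYA5+fnAOjo6ADp6ekA6urqAOvr6wDs7OwA7e3tAO7u7gDv7+8A8PDwAPHx8QDy8vIA8/PzAPT09AD19fUA9vb2APf39wD4+PgA+fn5APr6+gD7+/sA/Pz8AP39/QD+/v4A////ANy8iGRkTCwkNGSEkKDE0OTIxJiAdEw0LEBccIBodJysdIyUiGRMQDREWHB0UERIYGB8iHxsZGBQSFBoeHx0UExogIR4eISUiGhscHiAgFBMcIiAdISwxMzInHB0fHRMRHx8dIyo1ODYxIhwaGhYREhwXGh8nLTMuJCAcGBQNCQ4QDxIUHSkvLSUfHRsQCAUFBxAXGh8pLCknJSUkGhQSCxcaHiAhJiclKSooJh8eHBcnISAgHxocHygtKSYiIiIlJSAcGBgXFBUaHB0iIyQiJiEeFBIUDw0NDw8WHB8kJCUfGxETEgwLDA0OFRYdJicpKB4VEhIODQ4OFBsfKjE0OA="/>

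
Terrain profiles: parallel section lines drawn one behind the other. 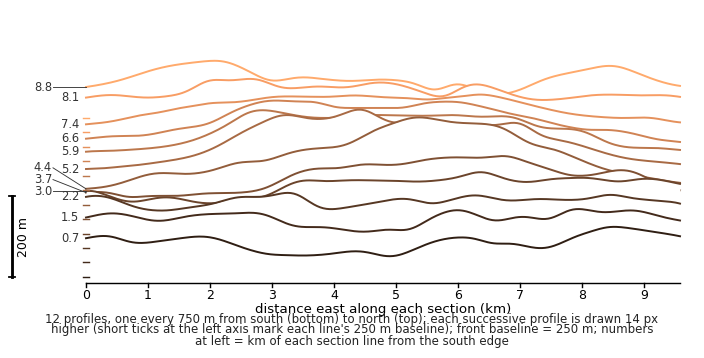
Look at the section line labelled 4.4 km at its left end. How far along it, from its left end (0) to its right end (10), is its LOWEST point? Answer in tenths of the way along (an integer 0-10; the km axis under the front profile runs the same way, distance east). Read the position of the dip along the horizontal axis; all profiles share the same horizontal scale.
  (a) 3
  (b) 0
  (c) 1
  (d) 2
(b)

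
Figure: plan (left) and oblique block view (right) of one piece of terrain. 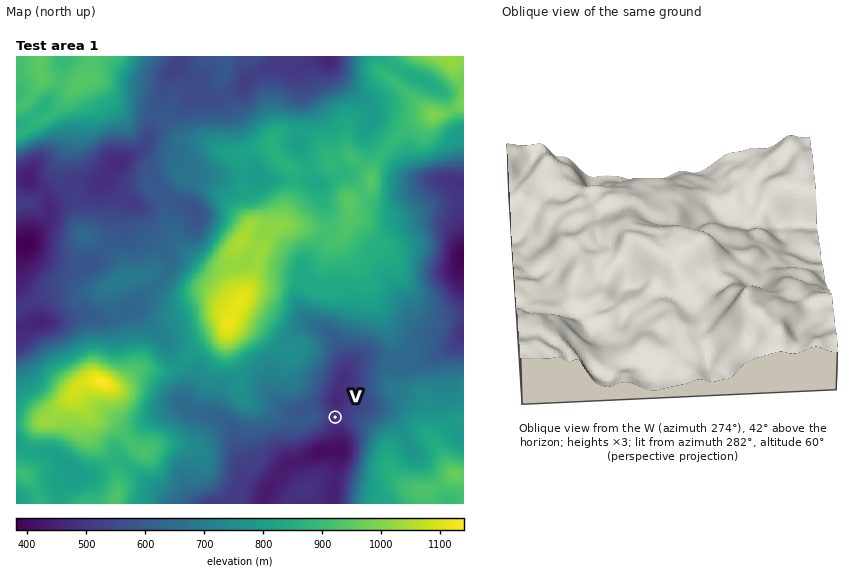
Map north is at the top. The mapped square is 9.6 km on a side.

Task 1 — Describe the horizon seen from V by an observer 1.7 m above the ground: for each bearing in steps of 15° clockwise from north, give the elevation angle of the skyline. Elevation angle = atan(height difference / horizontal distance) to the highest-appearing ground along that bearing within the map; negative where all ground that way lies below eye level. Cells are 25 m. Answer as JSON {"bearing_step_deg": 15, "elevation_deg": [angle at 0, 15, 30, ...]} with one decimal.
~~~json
{"bearing_step_deg": 15, "elevation_deg": [7.5, 7.2, 5.9, 5.9, 8.2, 8.2, 9.4, 12.5, 14.7, 14.3, 11.1, 6.6, -1.4, -0.1, -0.1, 3.7, 8.2, 12.1, 14.1, 13.7, 11.0, 11.7, 9.8, 7.7]}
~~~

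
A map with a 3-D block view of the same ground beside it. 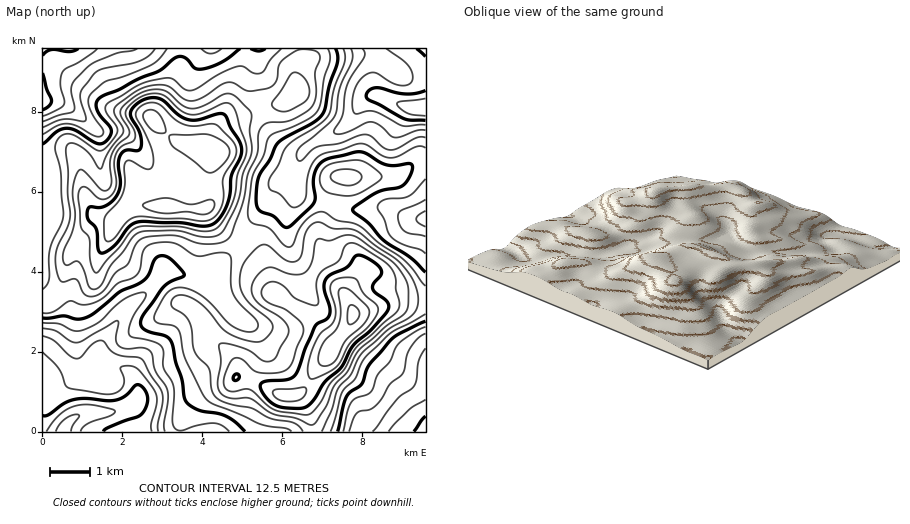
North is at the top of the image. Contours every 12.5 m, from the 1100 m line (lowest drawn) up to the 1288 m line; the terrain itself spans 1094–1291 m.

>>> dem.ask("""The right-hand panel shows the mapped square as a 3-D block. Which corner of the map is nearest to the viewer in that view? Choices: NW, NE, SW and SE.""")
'NW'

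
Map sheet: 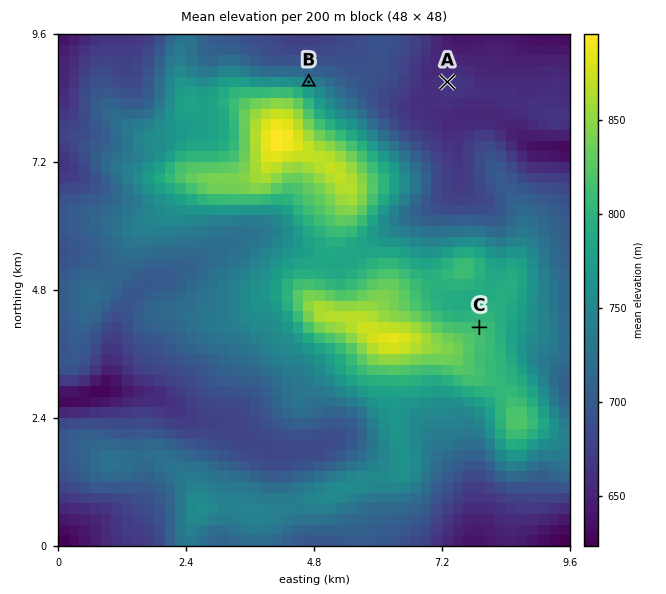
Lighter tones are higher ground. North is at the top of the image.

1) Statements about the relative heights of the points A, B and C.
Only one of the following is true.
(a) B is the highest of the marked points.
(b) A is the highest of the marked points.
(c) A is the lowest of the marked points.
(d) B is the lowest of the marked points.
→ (c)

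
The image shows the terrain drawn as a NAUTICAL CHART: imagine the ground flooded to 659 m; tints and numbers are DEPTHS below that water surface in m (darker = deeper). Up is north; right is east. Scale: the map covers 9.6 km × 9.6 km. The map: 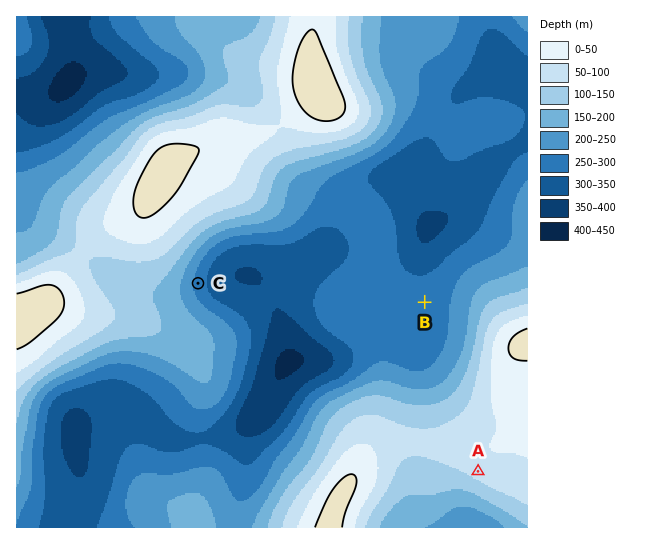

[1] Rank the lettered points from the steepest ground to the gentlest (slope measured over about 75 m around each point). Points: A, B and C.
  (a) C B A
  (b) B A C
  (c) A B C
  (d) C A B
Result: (d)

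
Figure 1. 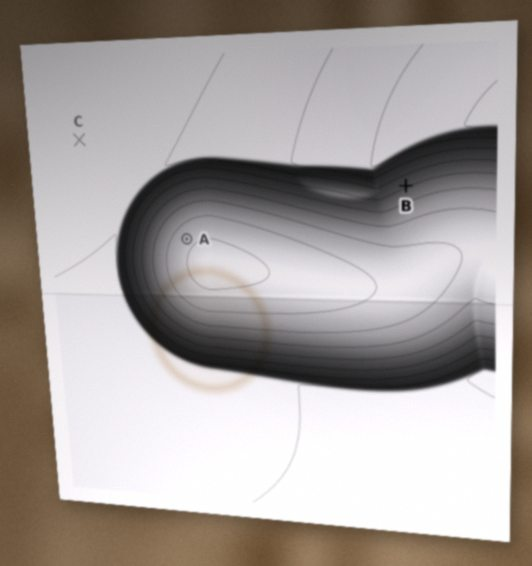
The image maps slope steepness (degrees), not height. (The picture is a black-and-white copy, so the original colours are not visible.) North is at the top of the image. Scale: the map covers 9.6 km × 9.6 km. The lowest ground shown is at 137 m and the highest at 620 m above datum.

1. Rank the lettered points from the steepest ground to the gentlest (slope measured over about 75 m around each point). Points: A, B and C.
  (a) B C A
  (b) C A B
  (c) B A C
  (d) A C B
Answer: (c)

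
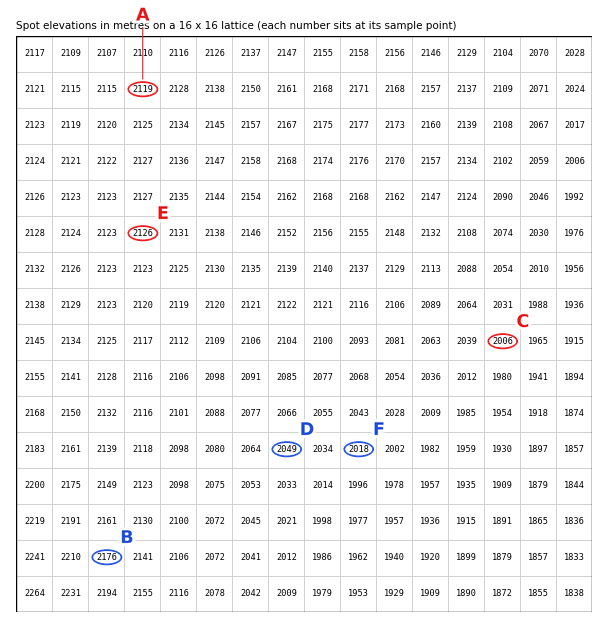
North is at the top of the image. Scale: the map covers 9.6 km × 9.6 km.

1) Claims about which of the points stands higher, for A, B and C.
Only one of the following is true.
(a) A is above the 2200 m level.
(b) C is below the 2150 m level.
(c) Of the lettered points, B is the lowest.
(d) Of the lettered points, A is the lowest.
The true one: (b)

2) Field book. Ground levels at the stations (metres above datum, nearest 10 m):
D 2050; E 2130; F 2020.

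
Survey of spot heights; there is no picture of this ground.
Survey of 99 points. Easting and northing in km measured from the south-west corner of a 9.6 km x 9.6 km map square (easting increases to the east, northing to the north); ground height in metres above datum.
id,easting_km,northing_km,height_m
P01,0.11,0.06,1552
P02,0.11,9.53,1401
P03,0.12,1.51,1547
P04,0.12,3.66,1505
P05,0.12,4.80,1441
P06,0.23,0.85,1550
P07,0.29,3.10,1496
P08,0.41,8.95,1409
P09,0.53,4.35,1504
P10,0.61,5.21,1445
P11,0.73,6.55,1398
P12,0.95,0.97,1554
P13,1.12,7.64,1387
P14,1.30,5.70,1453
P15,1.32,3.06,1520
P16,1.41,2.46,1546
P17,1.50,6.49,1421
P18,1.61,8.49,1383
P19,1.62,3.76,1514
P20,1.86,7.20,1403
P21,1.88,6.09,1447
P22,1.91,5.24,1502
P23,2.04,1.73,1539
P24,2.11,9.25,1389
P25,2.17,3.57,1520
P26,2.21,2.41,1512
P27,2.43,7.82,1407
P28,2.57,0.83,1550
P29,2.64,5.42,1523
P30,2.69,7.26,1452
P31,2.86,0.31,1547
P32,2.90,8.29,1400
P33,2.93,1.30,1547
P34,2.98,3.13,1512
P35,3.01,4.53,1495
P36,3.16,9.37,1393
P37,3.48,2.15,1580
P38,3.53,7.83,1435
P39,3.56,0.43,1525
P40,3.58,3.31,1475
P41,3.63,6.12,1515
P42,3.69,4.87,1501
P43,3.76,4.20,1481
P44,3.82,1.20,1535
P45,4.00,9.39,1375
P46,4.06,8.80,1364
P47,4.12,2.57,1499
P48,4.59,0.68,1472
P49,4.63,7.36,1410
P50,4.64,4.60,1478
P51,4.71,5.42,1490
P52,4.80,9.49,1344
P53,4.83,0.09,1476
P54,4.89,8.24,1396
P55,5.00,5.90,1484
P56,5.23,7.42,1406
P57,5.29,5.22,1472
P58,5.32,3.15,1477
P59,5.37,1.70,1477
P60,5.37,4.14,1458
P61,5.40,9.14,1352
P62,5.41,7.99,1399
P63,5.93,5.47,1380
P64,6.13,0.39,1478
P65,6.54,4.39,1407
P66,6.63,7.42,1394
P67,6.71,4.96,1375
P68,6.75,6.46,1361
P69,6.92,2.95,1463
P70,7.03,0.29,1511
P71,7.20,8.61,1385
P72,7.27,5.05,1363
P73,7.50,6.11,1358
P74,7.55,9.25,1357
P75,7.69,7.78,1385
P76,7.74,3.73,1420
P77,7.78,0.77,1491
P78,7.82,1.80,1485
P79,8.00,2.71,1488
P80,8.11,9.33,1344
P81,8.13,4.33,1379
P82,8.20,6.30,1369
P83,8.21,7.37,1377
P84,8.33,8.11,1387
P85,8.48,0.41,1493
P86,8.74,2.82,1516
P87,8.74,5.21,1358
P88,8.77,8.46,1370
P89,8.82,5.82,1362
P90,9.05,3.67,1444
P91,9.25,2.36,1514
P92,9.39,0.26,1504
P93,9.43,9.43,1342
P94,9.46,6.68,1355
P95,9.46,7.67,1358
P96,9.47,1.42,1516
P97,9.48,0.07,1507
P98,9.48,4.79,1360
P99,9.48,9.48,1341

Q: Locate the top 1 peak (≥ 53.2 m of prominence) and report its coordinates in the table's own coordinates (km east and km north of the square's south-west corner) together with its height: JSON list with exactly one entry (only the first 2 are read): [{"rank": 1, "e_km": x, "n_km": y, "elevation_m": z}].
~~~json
[{"rank": 1, "e_km": 3.44, "n_km": 2.01, "elevation_m": 1587}]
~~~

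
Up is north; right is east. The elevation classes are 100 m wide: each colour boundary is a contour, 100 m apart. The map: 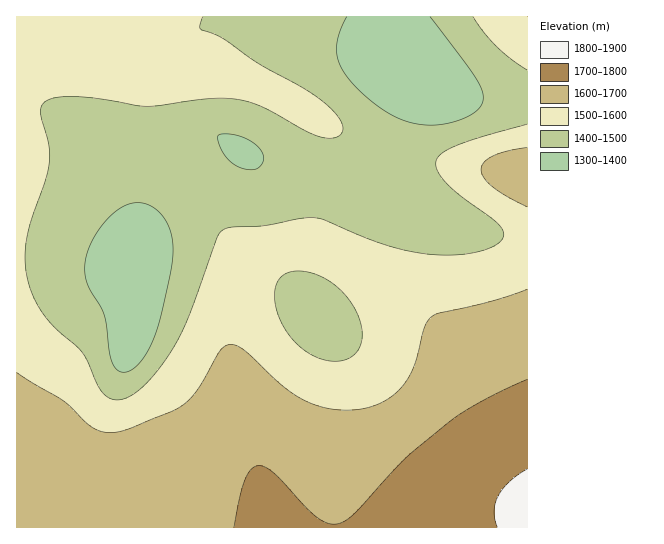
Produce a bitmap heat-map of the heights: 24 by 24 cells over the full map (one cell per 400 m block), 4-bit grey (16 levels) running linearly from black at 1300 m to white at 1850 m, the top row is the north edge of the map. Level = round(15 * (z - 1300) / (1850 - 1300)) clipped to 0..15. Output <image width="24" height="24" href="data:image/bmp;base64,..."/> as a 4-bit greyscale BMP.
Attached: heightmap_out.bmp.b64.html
<image width="24" height="24" href="data:image/bmp;base64,Qk2WAQAAAAAAAHYAAAAoAAAAGAAAABgAAAABAAQAAAAAACABAAATCwAAEwsAABAAAAAAAAAAAAAAABEREQAiIiIAMzMzAERERABVVVUAZmZmAHd3dwCIiIgAmZmZAKqqqgC7u7sAzMzMAN3d3QDu7u4A////AKqqqqqqvLu7u8zN7qqqqqqqu7u7u8zN7qqqqqqqu7qqu7zN3pmZmZmau6qqq7vM3ZmYiJmaqqqZmqu8zJmHd4iZqpmIiZq7vIiGVXeJmYh3eJmru4d1M1eJmHZmZ4mqq3dlITZ4h2VVZ4mZqnZUISVndlVVZ4iZmWVDISRndlVVZ3iIiWVDISNWZlVWZ3d3eFQzISNWZmZmZmZmZ1VDIiNWZmZmVVVVVmVDMiNVVVVVVERFZ2VUMzRUREVURERWeWVUREREM0REREVommVVVFVDIzRVRFVniWVVVVVDNEVlVERFZmVVVVVEVWZlQyIjRGZmZmZmZmZTIRESNGd3d3d2ZlRDIREjRYiId3dmVVQyIRI0Voh3ZmZlVUQzIiJFZw=="/>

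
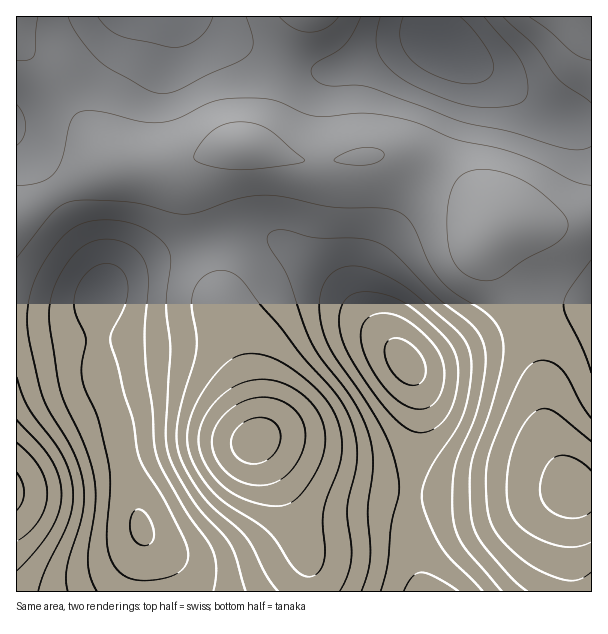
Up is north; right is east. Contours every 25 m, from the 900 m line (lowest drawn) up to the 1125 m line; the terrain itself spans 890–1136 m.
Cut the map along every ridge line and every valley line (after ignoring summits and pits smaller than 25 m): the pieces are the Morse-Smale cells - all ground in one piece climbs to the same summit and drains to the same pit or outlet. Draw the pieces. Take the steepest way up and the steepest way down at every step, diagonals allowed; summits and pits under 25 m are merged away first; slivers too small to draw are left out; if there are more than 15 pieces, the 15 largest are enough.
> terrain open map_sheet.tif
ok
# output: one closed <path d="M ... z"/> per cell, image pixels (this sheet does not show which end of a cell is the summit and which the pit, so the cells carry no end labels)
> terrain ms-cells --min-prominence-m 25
<path d="M248 145l-23 1-38 16 1 14 17 63 2 2 12-5 27-2 27 4 12 6 47 34 78 88 7 0 23-8 109-50 43-2-1-86-27 4-19 0-15-2-35 1-13-20-15-15-32-20-27-12-25-2-53 8-24 0z"/><path d="M206 241l-45 13-30 14-14 9-14 14-5 15 2 71 16 43 6 38 23 82-3 51 167 1-1-29-10-35-15-37-27-48 2-17-8-39-15-51-15-37-3-20z"/><path d="M431 38l-21 4-63 25-17 5-19-2-27-9-4 7-12 51-10 19-10 8 58 16 24 0 53-8 25 2 27 12 32 20 15 15 13 20 35-1 15 2 19 0 27-4 1-95-29-5-26-12-45-34-19-10-30-21z"/><path d="M246 234l-33 4-4 2-3 5 6 16 8 38 15 37 15 51 8 39-2 14 13 4 72 37 28 7 41 5 10-71 0-24-4-15-7-17-13-18-29-28-25-32-19-17-29-21-21-12z"/><path d="M591 307l-42 1-109 50-17 6-14 2 6 12 5 20 0 24-6 34-4 36 15 2 73 0 72-6 2 12-1 58 4 34 17-1z"/><path d="M99 298l-13 12-17 6-53 2 1 274 125-1 3-51-23-82-6-38-16-43z"/><path d="M194 16l-68 0-12 29-10 14-18 19-22 14 18 30 31 38 6 3 18 1 36 0 27-7 25-11 23-1 6-3 6-8 11-24 12-48-34-13-39-19z"/><path d="M570 488l-72 6-87-1-2 8 1 36 14 54 149 1 1-14-3-20 1-58z"/><path d="M260 440l-3 0-1 3 27 48 15 37 10 35 3 29 113-1-14-54 0-44-41-5-28-7z"/><path d="M186 162l-13 2-62 0-39 18-16 10 44 80 4 18 13-13 29-17 60-20-6-16z"/><path d="M591 16l-160 0-1 5 6 17 5 5 60 37 36 28 26 12 28 4z"/><path d="M56 193l-40 22 1 103 43 0 15-4 15-7 13-14-3-21z"/><path d="M429 16l-127 0-19 44 28 10 27 0 72-28 13-4 14 2-5-11z"/><path d="M63 92l-22 14-25 11 0 23 21 22 19 30 46-24 16-4-15-14z"/><path d="M125 16l-108 0-1 23 16 17 20 18 10 16 4 1 20-13 18-19 16-26z"/>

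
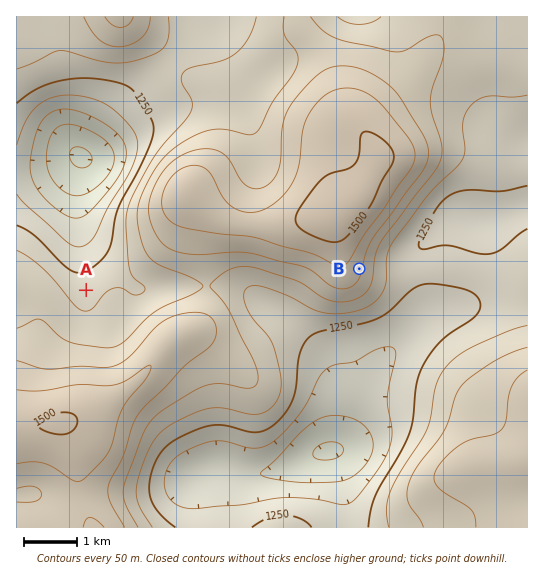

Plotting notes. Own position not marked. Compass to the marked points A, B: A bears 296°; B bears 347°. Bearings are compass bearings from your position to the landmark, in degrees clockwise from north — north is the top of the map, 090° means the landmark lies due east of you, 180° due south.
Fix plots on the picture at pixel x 400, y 443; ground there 1230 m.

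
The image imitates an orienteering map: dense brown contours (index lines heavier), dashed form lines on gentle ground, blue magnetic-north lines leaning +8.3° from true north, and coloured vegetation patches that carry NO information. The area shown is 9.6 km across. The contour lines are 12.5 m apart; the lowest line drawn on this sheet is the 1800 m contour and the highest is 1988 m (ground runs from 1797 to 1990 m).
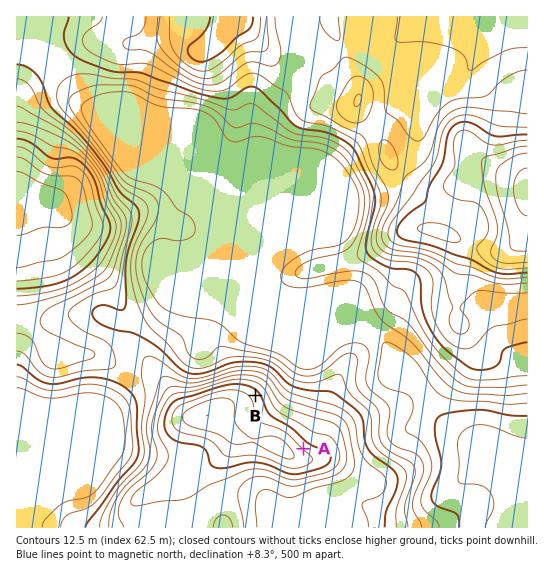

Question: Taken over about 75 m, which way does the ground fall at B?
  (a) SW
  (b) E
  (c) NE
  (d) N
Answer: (c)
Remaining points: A NE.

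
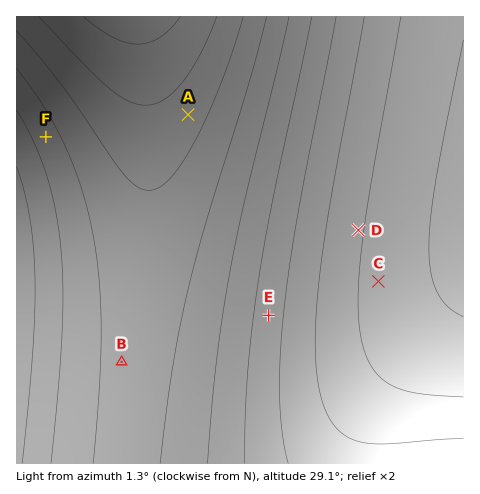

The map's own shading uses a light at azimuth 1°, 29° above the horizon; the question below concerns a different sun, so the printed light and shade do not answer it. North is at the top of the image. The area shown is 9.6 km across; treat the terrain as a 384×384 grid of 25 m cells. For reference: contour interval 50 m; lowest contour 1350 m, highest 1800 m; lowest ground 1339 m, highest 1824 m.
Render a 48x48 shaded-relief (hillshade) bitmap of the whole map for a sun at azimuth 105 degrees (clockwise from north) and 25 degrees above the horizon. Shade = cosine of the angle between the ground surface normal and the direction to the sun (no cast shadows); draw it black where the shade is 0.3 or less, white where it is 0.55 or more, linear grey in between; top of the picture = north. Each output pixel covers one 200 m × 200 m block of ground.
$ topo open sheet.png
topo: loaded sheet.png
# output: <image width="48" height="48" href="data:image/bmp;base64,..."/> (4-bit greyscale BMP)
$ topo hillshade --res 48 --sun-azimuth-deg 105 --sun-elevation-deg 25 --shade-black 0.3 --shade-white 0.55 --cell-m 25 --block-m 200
<image width="48" height="48" href="data:image/bmp;base64,Qk32BAAAAAAAAHYAAAAoAAAAMAAAADAAAAABAAQAAAAAAIAEAAATCwAAEwsAABAAAAAAAAAAAAAAABEREQAiIiIAMzMzAERERABVVVUAZmZmAHd3dwCIiIgAmZmZAKqqqgC7u7sAzMzMAN3d3QDu7u4A////ADMzRFVmd4iZqqq7u7qqqZmIh3dmZmZmZjMzREVWd4iZqqq7u7uqqpmYiHd2ZmZmZjMzREVWd4iZmqq7u7uqqpmYiHd3dmZmZjMzREVWZ4iZmqq7u7u6qqmZiId3d2ZmZiMzNEVWZ3iZmqq7u7u7qqmZiIh3d3d2ZiMzNEVWZ3iJmqq7u7u7qqqZmIiHd3d3dyMzNEVWZ3iJmqq7u7u7uqqpmYiId3d3dyMzNEVWZ3iJmqq7u7u7uqqpmZiIh3d3dyMzNEVWZ3iJmqq7u7u7u6qqmZiIiHd3dyMzNEVWZ3iJmqq7u7u7u6qqmZmIiId3dyMzNERWZ3iJmqq7u7u7u7qqqZmIiIh3dyIzNERVZ3iJmqq7u7u7u7qqqZmYiIh3dyIzNERVZ3iJmqq7u7u7u7uqqpmZiIiHdyIzNERVZniJmqq7u7u7u7uqqpmZiIiIdyIzNERVZniJmqq7u7u7u7u6qqmZmIiIhyIzM0RVZneJmqq7u7zLu7u6qqmZmIiIiCIzM0RVZneJmqq7u7zMu7u7qqmZmYiIiCMzM0RVZneImaq7u8zMu7u7qqqZmYiIiCMzM0RVZneImaq7u8zMy7u7qqqZmYiIiCMzM0RVZneImaq7u8zMy7u7qqqZmZiIiDMzM0RVZneImaq7u8zMzLu7uqqpmZiIiDMzM0RVZneImaq7u8zMzLu7uqqpmZiIiDMzM0RVZneImaq7u8zMzLu7uqqpmZmIiDMzM0RVZneImaq7u8zMzMu7uqqpmZmIiDMzM0RVZneImaq7u8zMzMu7u6qqmZmIiDMzM0RVZneImaq7u8zMzMu7u6qqmZmIiDMzNERVZneImaq7u8zMzMy7u6qqmZmIiDMzNERVZneImaq7vMzMzMy7u6qqmZmYiDMzNERVZneImaq7vMzMzMy7u7qqmZmYiDMzNERVZneImaq7vMzMzMy7u7qqqZmYiDMzNERVZneImaq7vMzMzMzLu7qqqZmYiDMzRERVZneImaq7vMzMzMzLu7qqqZmYiDMzRERVZneImaq7vMzMzMzLu7qqqZmZiDM0REVVZneImaq7vMzMzMzMu7uqqZmZiDM0REVVZneImaq7vMzMzMzMu7uqqpmZiDREREVWZneJmqq7zMzMzMzMu7uqqpmZiEREREVWZ3iJmqq7zMzMzMzMu7uqqpmZiERERFVWZ3iJmqu7zMzMzMzMy7uqqpmZiERERFVWZ3iJmqu7zMzMzMzMy7u6qpmZmERERVVWZ3iJmqu7zMzN3MzMy7u6qpmZmERERVVmZ3iJmqu7zMzd3czMy7u6qqmZmEREVVVmZ3iJmqu8zMzd3czMzLu6qqmZmEREVVVmd3iJmqu8zM3d3dzMzLu6qqmZmURFVVZmd4iZmqu8zM3d3dzMzLu7qqmZmURVVVZmd4iZqqu8zM3d3d3MzLu7qqmZmVVVVVZmd4iZqru8zN3d3d3MzLu7qqmZmVVVVWZmd4iZqru8zN3d3d3MzMu7qqqZmVVVVWZnd4iZqru8zN3d3d3czMu7qqqZmQ=="/>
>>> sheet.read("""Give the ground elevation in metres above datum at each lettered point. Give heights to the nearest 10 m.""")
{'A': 1720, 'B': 1660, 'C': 1380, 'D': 1410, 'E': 1520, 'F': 1630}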